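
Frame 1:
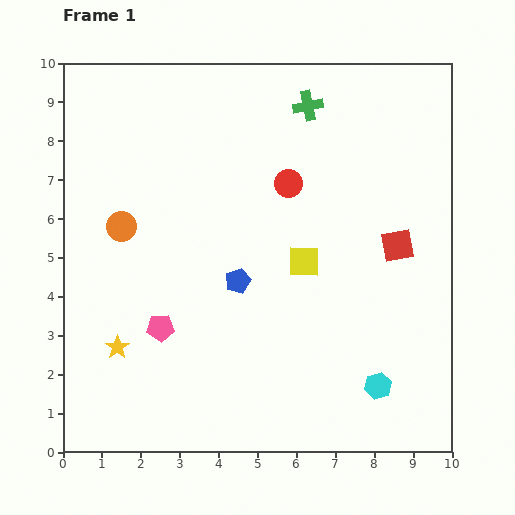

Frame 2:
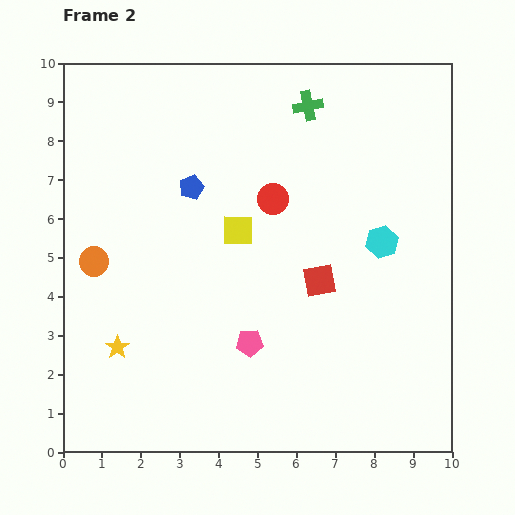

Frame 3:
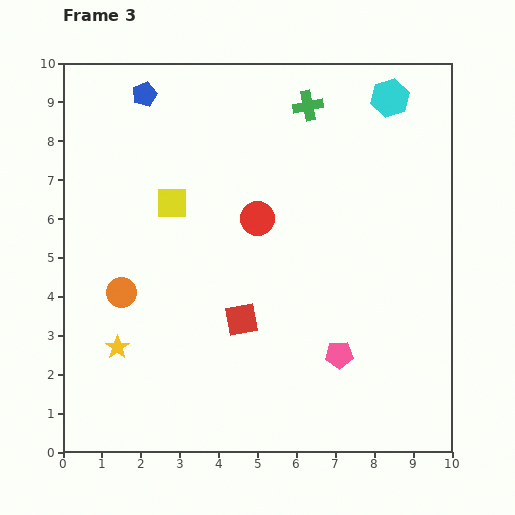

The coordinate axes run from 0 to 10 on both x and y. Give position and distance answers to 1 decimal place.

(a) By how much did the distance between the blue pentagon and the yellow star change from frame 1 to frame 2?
+1.0

Distance in frame 1: 3.5. Distance in frame 2: 4.5.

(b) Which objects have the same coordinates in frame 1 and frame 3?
the yellow star, the green cross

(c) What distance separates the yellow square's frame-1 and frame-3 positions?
3.7

The yellow square moved from (6.2, 4.9) to (2.8, 6.4), a distance of √(3.4² + 1.5²) ≈ 3.7.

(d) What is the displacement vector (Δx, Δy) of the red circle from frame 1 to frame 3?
(-0.8, -0.9)

The red circle was at (5.8, 6.9) in frame 1 and (5.0, 6.0) in frame 3.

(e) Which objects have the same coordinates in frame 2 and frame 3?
the yellow star, the green cross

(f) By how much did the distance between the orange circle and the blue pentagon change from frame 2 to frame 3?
+2.0

Distance in frame 2: 3.1. Distance in frame 3: 5.1.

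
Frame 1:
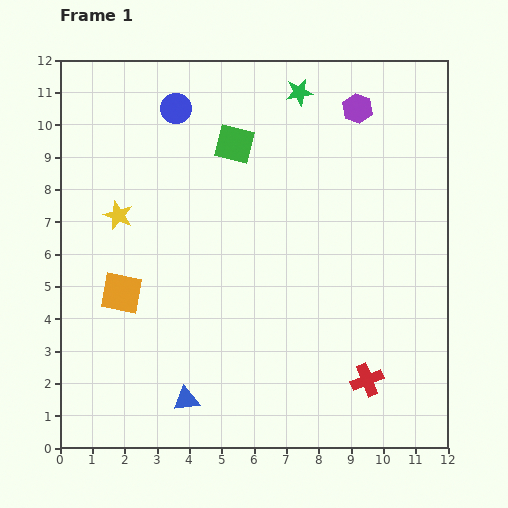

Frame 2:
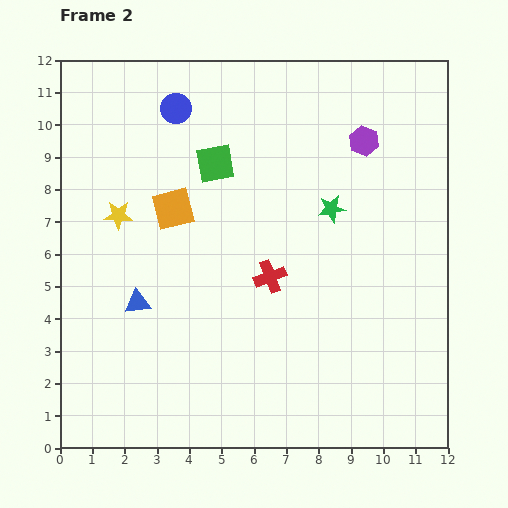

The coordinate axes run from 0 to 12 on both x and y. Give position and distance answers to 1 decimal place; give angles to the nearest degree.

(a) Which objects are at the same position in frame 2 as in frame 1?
the blue circle, the yellow star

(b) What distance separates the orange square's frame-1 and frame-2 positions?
3.1

The orange square moved from (1.9, 4.8) to (3.5, 7.4), a distance of √(1.6² + 2.6²) ≈ 3.1.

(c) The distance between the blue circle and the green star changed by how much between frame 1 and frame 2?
+1.9

Distance in frame 1: 3.8. Distance in frame 2: 5.7.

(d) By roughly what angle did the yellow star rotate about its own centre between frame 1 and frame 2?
21° counter-clockwise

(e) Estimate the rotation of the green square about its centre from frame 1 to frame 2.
24° counter-clockwise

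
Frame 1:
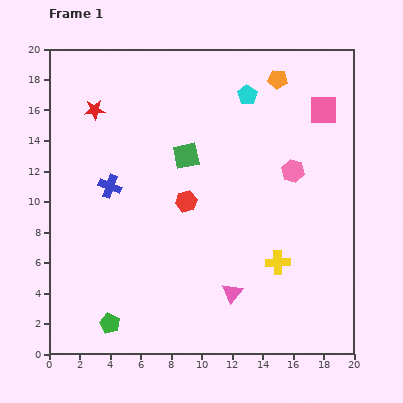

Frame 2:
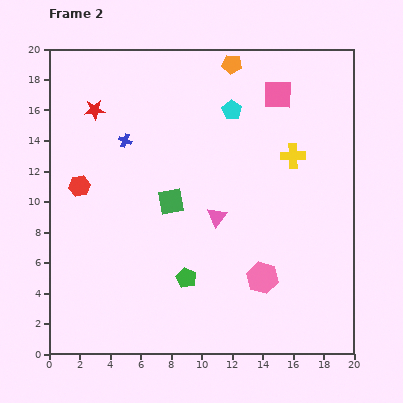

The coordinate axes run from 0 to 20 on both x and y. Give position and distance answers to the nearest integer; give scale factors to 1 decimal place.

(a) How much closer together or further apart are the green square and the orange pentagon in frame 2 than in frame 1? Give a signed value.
+2

Distance in frame 1: 8. Distance in frame 2: 10.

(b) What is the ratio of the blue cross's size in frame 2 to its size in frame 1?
0.6×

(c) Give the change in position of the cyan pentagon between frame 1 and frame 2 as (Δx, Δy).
(-1, -1)

The cyan pentagon was at (13, 17) in frame 1 and (12, 16) in frame 2.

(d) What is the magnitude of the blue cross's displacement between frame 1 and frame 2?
3

The blue cross moved from (4, 11) to (5, 14), a distance of √(1² + 3²) ≈ 3.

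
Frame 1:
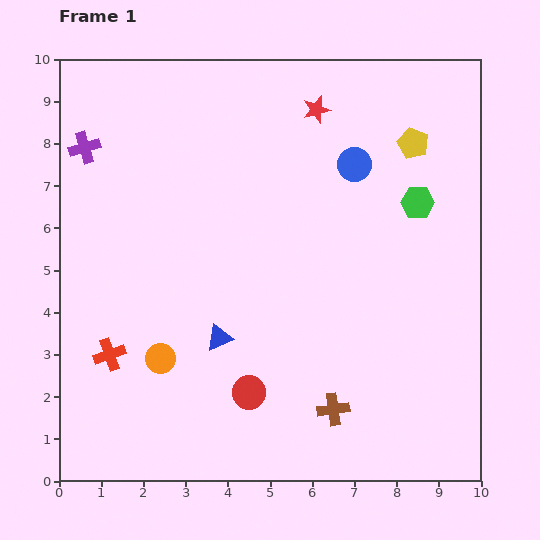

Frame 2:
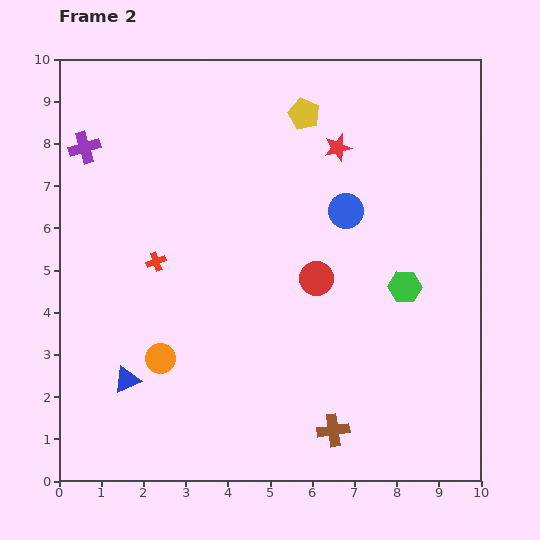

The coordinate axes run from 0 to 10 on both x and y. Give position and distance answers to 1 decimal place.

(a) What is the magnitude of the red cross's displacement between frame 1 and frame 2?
2.5

The red cross moved from (1.2, 3.0) to (2.3, 5.2), a distance of √(1.1² + 2.2²) ≈ 2.5.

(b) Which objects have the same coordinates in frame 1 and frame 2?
the purple cross, the orange circle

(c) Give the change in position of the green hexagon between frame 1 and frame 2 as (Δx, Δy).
(-0.3, -2.0)

The green hexagon was at (8.5, 6.6) in frame 1 and (8.2, 4.6) in frame 2.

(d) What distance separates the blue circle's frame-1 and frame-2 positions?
1.1

The blue circle moved from (7.0, 7.5) to (6.8, 6.4), a distance of √(0.2² + 1.1²) ≈ 1.1.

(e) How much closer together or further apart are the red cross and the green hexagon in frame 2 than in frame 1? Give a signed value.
-2.2

Distance in frame 1: 8.1. Distance in frame 2: 5.9.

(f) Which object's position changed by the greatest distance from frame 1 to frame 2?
the red circle

(moved 3.1; next 2.7)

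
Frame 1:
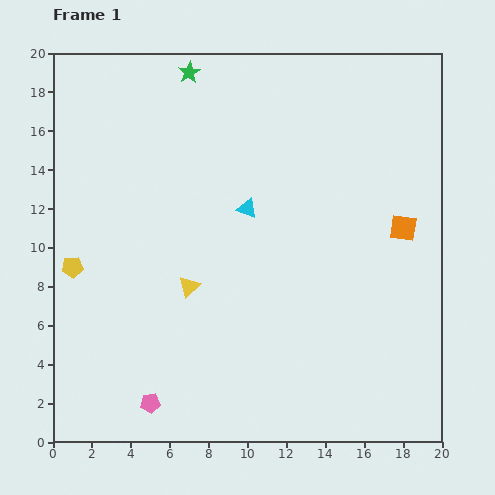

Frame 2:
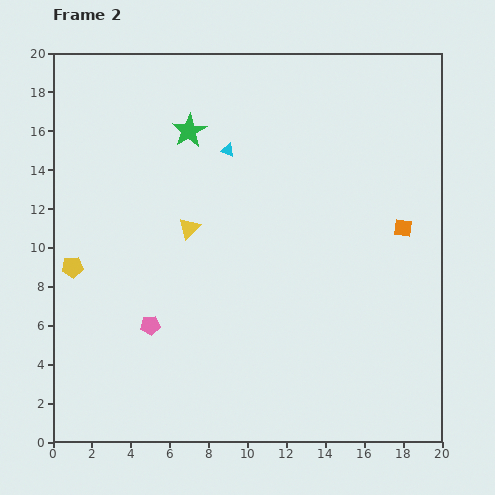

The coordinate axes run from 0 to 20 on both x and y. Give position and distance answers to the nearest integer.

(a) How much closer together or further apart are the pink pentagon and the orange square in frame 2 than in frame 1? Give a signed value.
-2

Distance in frame 1: 16. Distance in frame 2: 14.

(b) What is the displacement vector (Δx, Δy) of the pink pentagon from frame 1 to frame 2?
(0, 4)

The pink pentagon was at (5, 2) in frame 1 and (5, 6) in frame 2.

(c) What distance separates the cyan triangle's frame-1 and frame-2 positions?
3

The cyan triangle moved from (10, 12) to (9, 15), a distance of √(1² + 3²) ≈ 3.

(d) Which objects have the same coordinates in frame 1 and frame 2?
the orange square, the yellow pentagon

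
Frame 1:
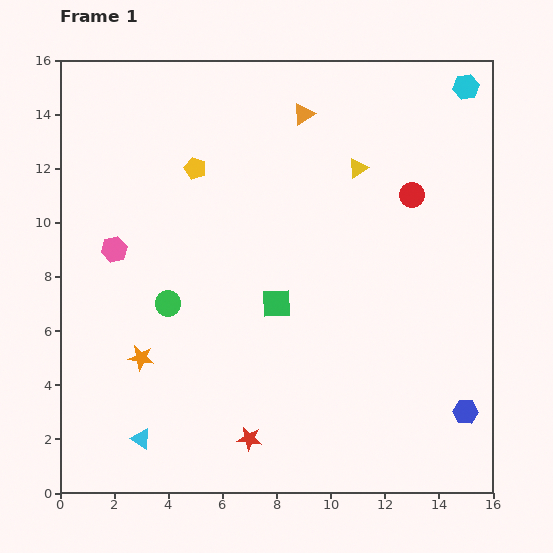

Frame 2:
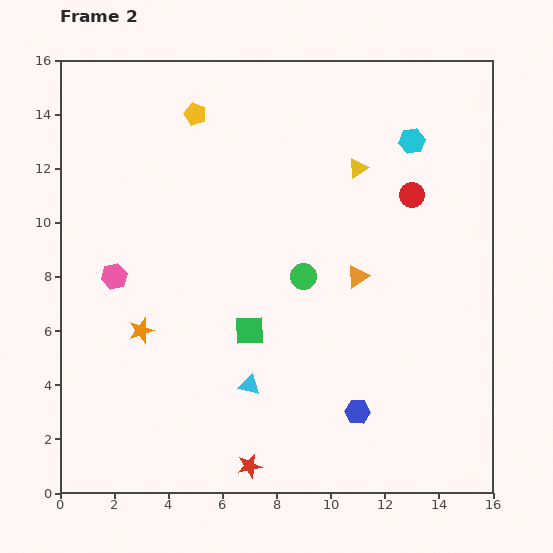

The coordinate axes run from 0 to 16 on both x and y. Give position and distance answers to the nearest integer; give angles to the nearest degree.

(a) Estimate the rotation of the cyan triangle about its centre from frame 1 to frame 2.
20° counter-clockwise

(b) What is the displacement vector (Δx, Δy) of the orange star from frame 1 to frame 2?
(0, 1)

The orange star was at (3, 5) in frame 1 and (3, 6) in frame 2.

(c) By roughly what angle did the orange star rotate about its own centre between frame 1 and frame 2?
26° counter-clockwise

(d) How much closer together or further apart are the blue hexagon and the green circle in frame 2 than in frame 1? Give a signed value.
-7

Distance in frame 1: 12. Distance in frame 2: 5.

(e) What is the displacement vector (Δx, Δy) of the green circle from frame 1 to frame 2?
(5, 1)

The green circle was at (4, 7) in frame 1 and (9, 8) in frame 2.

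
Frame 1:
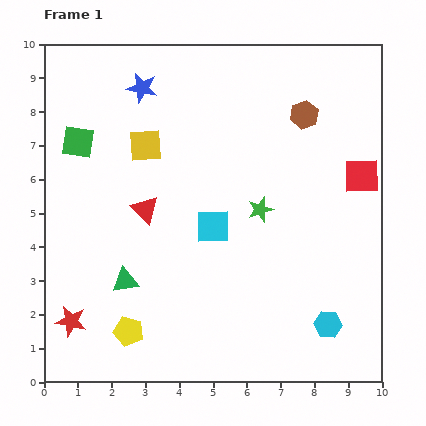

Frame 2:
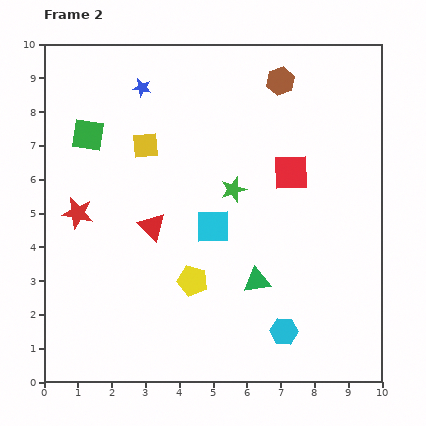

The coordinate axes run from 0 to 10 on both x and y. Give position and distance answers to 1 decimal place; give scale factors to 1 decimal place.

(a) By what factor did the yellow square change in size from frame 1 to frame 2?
0.8×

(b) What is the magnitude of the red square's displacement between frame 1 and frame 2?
2.1

The red square moved from (9.4, 6.1) to (7.3, 6.2), a distance of √(2.1² + 0.1²) ≈ 2.1.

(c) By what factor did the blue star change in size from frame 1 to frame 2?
0.6×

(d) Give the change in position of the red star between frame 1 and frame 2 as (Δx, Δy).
(0.2, 3.2)

The red star was at (0.8, 1.8) in frame 1 and (1.0, 5.0) in frame 2.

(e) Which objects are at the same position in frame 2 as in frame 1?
the yellow square, the cyan square, the blue star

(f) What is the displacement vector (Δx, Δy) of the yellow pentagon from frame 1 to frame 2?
(1.9, 1.5)

The yellow pentagon was at (2.5, 1.5) in frame 1 and (4.4, 3.0) in frame 2.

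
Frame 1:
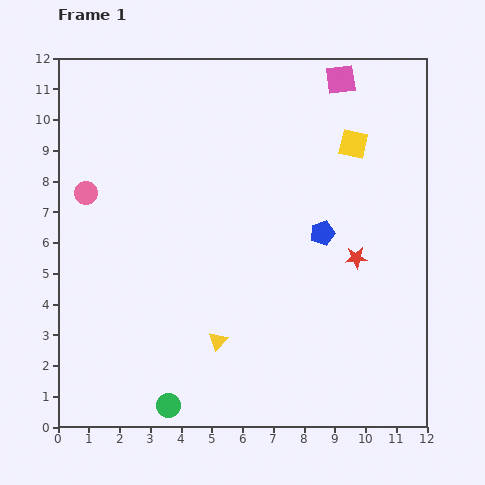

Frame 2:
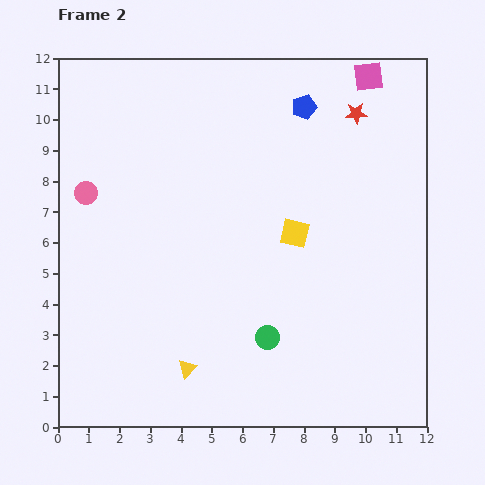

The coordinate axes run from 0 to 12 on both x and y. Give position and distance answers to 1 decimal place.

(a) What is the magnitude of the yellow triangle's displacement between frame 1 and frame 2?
1.3

The yellow triangle moved from (5.2, 2.8) to (4.2, 1.9), a distance of √(1.0² + 0.9²) ≈ 1.3.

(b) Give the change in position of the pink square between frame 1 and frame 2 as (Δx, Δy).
(0.9, 0.1)

The pink square was at (9.2, 11.3) in frame 1 and (10.1, 11.4) in frame 2.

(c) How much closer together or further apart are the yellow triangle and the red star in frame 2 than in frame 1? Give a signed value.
+4.8

Distance in frame 1: 5.2. Distance in frame 2: 10.0.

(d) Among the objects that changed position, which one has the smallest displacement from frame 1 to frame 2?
the pink square

(moved 0.9)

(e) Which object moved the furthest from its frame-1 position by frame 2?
the red star

(moved 4.7; next 4.1)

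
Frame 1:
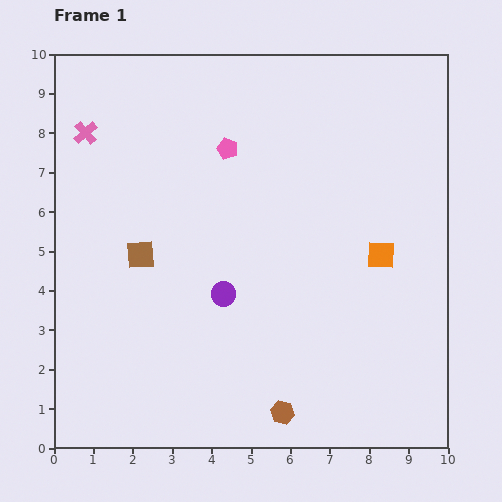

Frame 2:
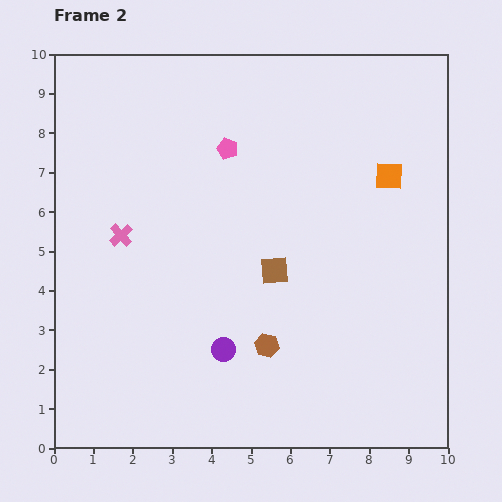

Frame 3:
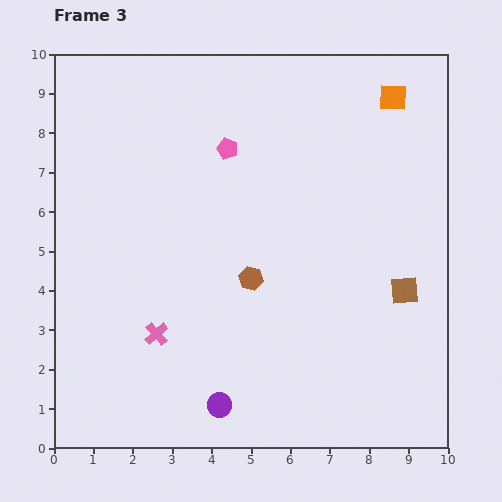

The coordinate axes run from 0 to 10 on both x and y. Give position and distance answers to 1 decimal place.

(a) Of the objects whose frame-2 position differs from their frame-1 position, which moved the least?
the purple circle

(moved 1.4)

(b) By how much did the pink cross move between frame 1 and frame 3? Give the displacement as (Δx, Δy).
(1.8, -5.1)

The pink cross was at (0.8, 8.0) in frame 1 and (2.6, 2.9) in frame 3.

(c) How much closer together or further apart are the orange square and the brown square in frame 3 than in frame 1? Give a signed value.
-1.2

Distance in frame 1: 6.1. Distance in frame 3: 4.9.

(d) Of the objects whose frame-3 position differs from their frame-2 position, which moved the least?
the purple circle

(moved 1.4)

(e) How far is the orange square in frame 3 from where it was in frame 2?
2.0

The orange square moved from (8.5, 6.9) to (8.6, 8.9), a distance of √(0.1² + 2.0²) ≈ 2.0.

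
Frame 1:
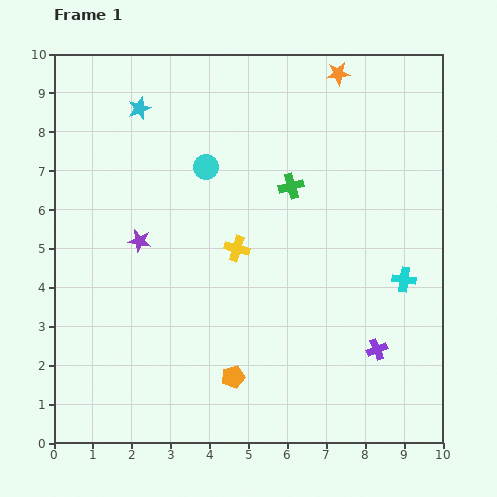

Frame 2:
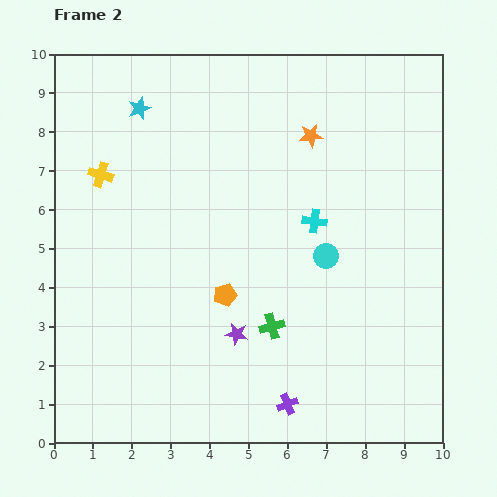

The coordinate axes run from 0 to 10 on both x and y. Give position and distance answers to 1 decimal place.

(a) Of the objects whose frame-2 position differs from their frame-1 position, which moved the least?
the orange star

(moved 1.7)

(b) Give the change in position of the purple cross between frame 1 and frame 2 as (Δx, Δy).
(-2.3, -1.4)

The purple cross was at (8.3, 2.4) in frame 1 and (6.0, 1.0) in frame 2.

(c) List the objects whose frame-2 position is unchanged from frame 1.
the cyan star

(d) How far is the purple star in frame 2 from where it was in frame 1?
3.5

The purple star moved from (2.2, 5.2) to (4.7, 2.8), a distance of √(2.5² + 2.4²) ≈ 3.5.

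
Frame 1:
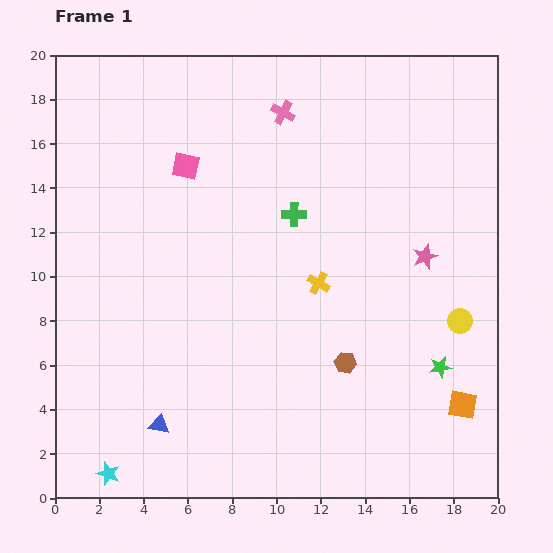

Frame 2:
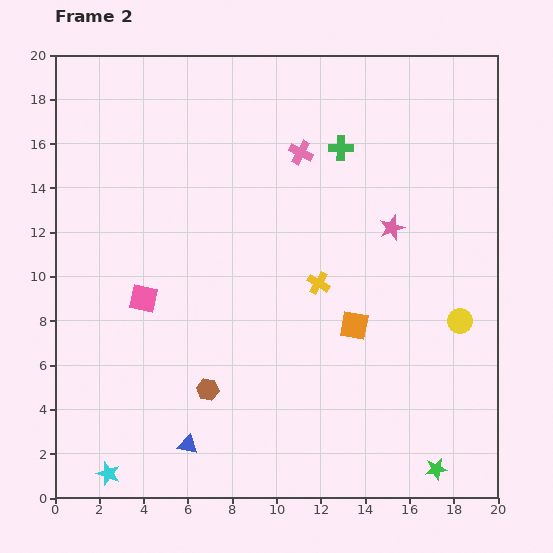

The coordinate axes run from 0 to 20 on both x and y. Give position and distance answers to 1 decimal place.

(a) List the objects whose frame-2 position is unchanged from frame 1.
the yellow cross, the cyan star, the yellow circle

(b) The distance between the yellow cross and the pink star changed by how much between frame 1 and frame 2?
-0.8

Distance in frame 1: 4.9. Distance in frame 2: 4.1.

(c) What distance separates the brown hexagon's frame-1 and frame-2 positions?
6.3

The brown hexagon moved from (13.1, 6.1) to (6.9, 4.9), a distance of √(6.2² + 1.2²) ≈ 6.3.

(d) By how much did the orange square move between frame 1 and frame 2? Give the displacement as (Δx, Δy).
(-4.9, 3.6)

The orange square was at (18.4, 4.2) in frame 1 and (13.5, 7.8) in frame 2.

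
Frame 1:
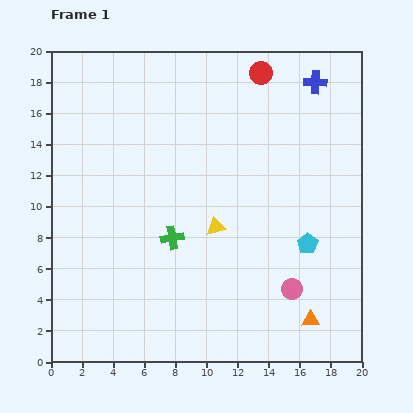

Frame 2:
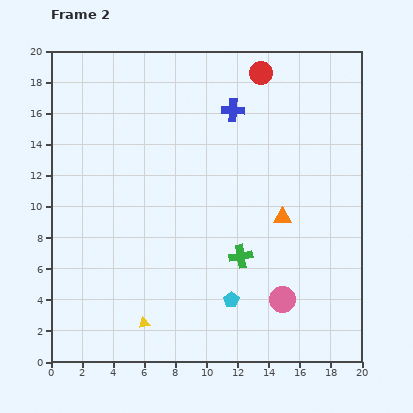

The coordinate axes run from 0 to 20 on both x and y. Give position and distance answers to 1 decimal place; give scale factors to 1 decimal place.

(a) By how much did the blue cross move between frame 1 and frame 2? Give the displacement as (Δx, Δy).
(-5.3, -1.8)

The blue cross was at (17.0, 18.0) in frame 1 and (11.7, 16.2) in frame 2.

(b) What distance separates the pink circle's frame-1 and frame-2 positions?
0.9

The pink circle moved from (15.5, 4.7) to (14.9, 4.0), a distance of √(0.6² + 0.7²) ≈ 0.9.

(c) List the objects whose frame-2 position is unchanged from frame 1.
the red circle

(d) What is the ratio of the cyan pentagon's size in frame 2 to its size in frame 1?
0.8×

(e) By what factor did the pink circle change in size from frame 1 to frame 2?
1.3×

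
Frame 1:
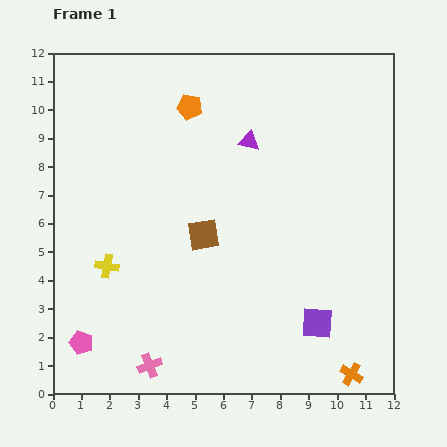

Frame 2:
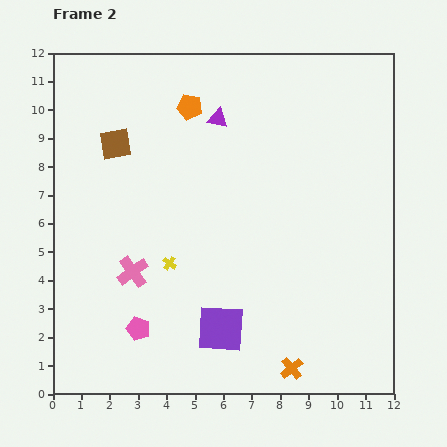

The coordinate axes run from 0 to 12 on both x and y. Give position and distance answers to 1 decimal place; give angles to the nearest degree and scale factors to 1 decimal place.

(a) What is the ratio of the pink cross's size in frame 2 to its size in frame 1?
1.3×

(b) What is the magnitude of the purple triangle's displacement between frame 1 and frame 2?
1.4

The purple triangle moved from (6.9, 8.9) to (5.8, 9.7), a distance of √(1.1² + 0.8²) ≈ 1.4.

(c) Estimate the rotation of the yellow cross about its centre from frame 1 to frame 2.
26° clockwise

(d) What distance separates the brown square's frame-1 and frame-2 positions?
4.5

The brown square moved from (5.3, 5.6) to (2.2, 8.8), a distance of √(3.1² + 3.2²) ≈ 4.5.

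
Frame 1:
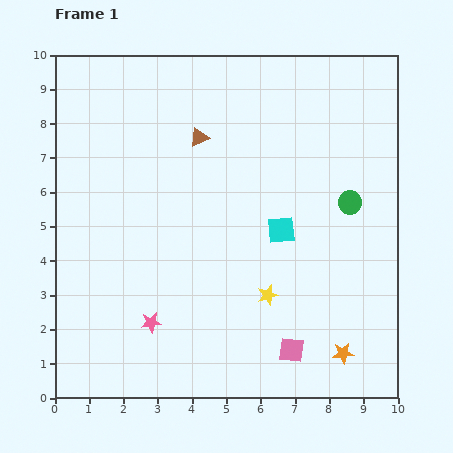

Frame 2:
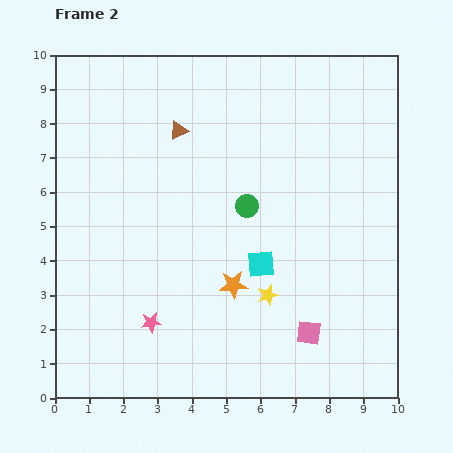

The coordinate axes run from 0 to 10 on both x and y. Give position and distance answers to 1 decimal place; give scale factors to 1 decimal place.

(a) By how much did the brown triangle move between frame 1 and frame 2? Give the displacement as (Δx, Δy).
(-0.6, 0.2)

The brown triangle was at (4.2, 7.6) in frame 1 and (3.6, 7.8) in frame 2.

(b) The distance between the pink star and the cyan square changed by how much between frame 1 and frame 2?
-1.1

Distance in frame 1: 4.7. Distance in frame 2: 3.6.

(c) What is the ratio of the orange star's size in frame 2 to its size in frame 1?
1.3×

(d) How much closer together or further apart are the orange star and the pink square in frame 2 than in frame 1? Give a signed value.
+1.1

Distance in frame 1: 1.5. Distance in frame 2: 2.6.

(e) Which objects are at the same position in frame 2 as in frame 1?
the yellow star, the pink star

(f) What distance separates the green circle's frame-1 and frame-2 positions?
3.0

The green circle moved from (8.6, 5.7) to (5.6, 5.6), a distance of √(3.0² + 0.1²) ≈ 3.0.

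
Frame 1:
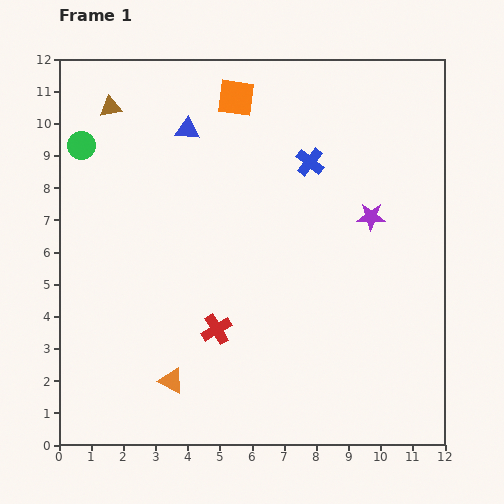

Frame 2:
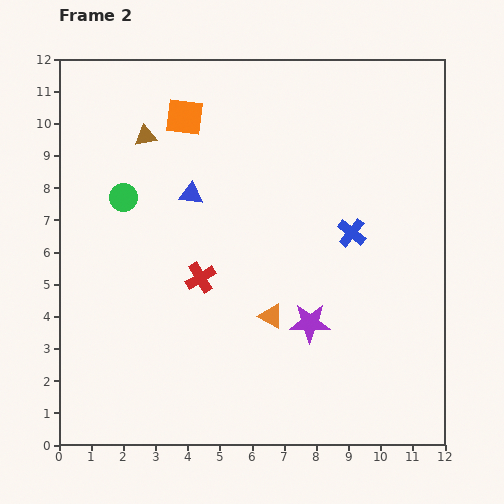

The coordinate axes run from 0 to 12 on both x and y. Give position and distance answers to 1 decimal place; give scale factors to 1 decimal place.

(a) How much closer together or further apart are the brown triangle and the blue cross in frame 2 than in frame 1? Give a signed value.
+0.7

Distance in frame 1: 6.4. Distance in frame 2: 7.1.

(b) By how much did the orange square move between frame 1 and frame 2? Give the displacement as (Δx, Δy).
(-1.6, -0.6)

The orange square was at (5.5, 10.8) in frame 1 and (3.9, 10.2) in frame 2.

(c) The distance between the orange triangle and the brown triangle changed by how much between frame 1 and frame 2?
-1.9

Distance in frame 1: 8.7. Distance in frame 2: 6.8.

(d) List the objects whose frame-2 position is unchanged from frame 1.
none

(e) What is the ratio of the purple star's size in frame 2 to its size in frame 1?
1.4×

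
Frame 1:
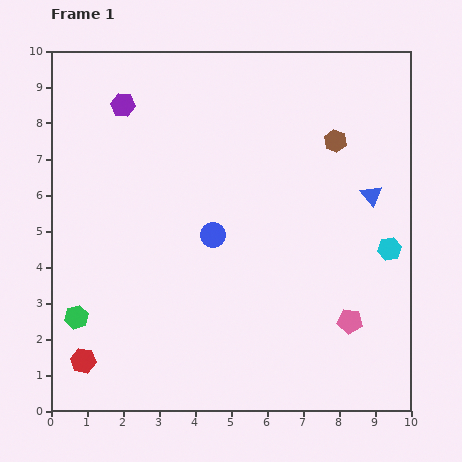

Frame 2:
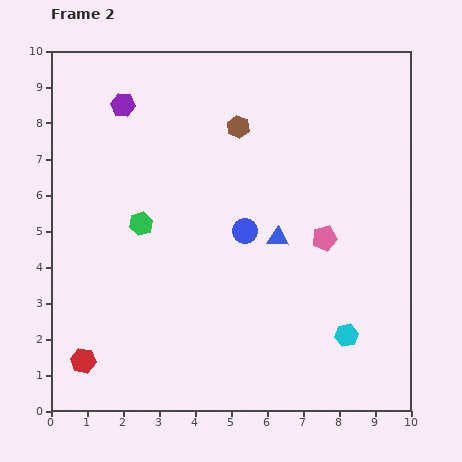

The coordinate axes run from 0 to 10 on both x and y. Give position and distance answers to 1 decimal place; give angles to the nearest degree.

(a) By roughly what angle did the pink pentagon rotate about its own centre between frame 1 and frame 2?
20° counter-clockwise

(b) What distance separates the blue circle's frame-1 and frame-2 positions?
0.9

The blue circle moved from (4.5, 4.9) to (5.4, 5.0), a distance of √(0.9² + 0.1²) ≈ 0.9.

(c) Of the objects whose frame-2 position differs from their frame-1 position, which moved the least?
the blue circle

(moved 0.9)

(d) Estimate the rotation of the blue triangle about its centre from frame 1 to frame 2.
48° counter-clockwise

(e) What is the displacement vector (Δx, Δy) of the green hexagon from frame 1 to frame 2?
(1.8, 2.6)

The green hexagon was at (0.7, 2.6) in frame 1 and (2.5, 5.2) in frame 2.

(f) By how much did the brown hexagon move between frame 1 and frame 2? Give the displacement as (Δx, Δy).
(-2.7, 0.4)

The brown hexagon was at (7.9, 7.5) in frame 1 and (5.2, 7.9) in frame 2.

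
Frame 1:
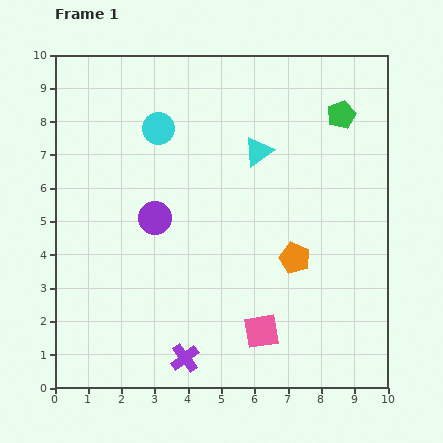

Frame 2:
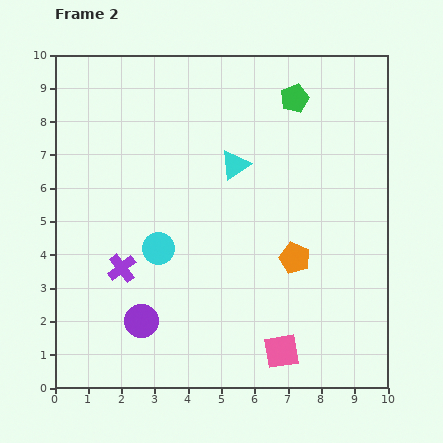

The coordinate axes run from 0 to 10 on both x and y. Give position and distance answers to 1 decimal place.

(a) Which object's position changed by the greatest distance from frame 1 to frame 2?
the cyan circle

(moved 3.6; next 3.3)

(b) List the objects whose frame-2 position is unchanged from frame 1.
the orange pentagon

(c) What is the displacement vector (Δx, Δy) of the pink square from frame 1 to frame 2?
(0.6, -0.6)

The pink square was at (6.2, 1.7) in frame 1 and (6.8, 1.1) in frame 2.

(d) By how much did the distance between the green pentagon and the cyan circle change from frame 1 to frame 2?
+0.6

Distance in frame 1: 5.5. Distance in frame 2: 6.1.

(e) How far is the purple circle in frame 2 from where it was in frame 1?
3.1

The purple circle moved from (3.0, 5.1) to (2.6, 2.0), a distance of √(0.4² + 3.1²) ≈ 3.1.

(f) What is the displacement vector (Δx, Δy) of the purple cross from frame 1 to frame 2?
(-1.9, 2.7)

The purple cross was at (3.9, 0.9) in frame 1 and (2.0, 3.6) in frame 2.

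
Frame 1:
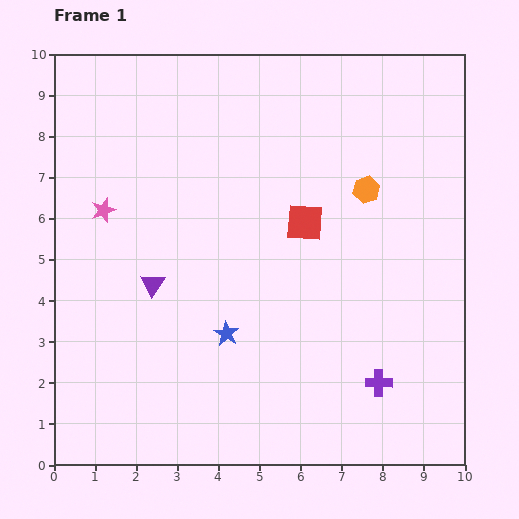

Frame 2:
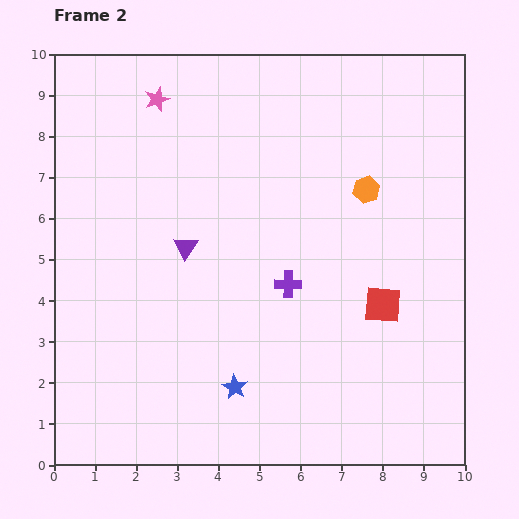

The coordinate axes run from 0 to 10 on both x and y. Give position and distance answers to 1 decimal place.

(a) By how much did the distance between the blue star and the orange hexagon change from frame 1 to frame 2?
+0.9

Distance in frame 1: 4.9. Distance in frame 2: 5.8.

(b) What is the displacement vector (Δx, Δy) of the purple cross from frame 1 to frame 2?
(-2.2, 2.4)

The purple cross was at (7.9, 2.0) in frame 1 and (5.7, 4.4) in frame 2.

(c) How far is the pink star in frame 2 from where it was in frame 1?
3.0

The pink star moved from (1.2, 6.2) to (2.5, 8.9), a distance of √(1.3² + 2.7²) ≈ 3.0.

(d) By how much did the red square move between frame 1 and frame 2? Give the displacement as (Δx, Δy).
(1.9, -2.0)

The red square was at (6.1, 5.9) in frame 1 and (8.0, 3.9) in frame 2.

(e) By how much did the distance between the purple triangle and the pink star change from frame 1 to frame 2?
+1.5

Distance in frame 1: 2.2. Distance in frame 2: 3.7.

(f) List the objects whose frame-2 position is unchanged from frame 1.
the orange hexagon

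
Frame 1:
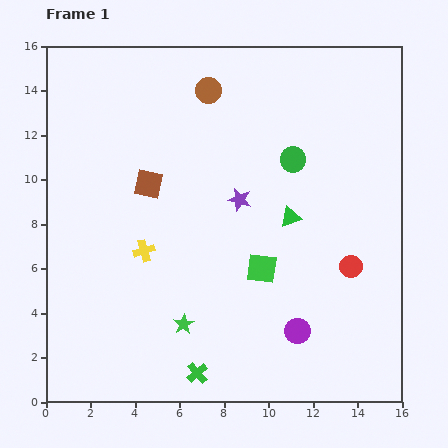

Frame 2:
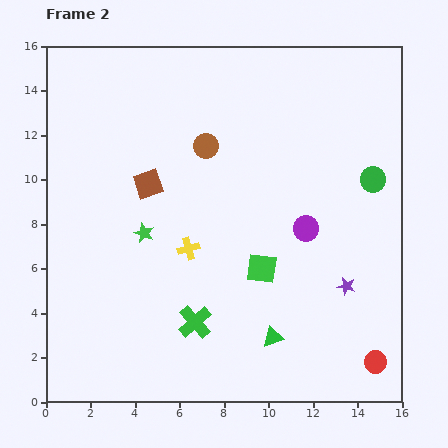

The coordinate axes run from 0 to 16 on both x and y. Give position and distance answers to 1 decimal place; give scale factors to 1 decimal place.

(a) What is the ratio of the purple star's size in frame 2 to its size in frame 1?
0.8×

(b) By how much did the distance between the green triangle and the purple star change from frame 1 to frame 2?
+1.6

Distance in frame 1: 2.4. Distance in frame 2: 4.0.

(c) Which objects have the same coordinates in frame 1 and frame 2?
the brown square, the green square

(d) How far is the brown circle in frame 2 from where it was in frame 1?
2.5

The brown circle moved from (7.3, 14.0) to (7.2, 11.5), a distance of √(0.1² + 2.5²) ≈ 2.5.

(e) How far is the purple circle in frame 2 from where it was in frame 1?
4.6

The purple circle moved from (11.3, 3.2) to (11.7, 7.8), a distance of √(0.4² + 4.6²) ≈ 4.6.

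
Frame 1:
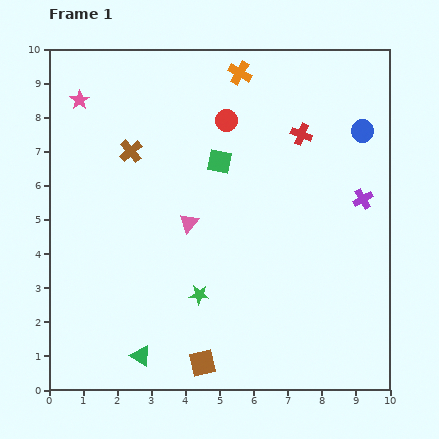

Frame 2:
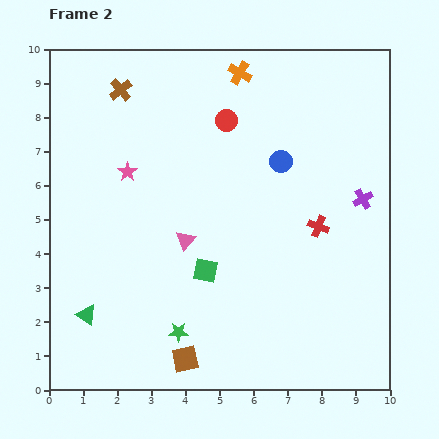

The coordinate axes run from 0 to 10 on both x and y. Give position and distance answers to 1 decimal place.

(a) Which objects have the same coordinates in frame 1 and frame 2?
the orange cross, the purple cross, the red circle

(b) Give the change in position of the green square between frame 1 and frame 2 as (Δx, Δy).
(-0.4, -3.2)

The green square was at (5.0, 6.7) in frame 1 and (4.6, 3.5) in frame 2.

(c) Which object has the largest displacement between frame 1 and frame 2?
the green square

(moved 3.2; next 2.7)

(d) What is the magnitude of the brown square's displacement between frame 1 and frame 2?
0.5

The brown square moved from (4.5, 0.8) to (4.0, 0.9), a distance of √(0.5² + 0.1²) ≈ 0.5.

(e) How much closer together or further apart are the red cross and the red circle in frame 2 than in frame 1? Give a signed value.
+1.9

Distance in frame 1: 2.2. Distance in frame 2: 4.1.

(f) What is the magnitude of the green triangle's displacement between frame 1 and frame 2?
2.0

The green triangle moved from (2.7, 1.0) to (1.1, 2.2), a distance of √(1.6² + 1.2²) ≈ 2.0.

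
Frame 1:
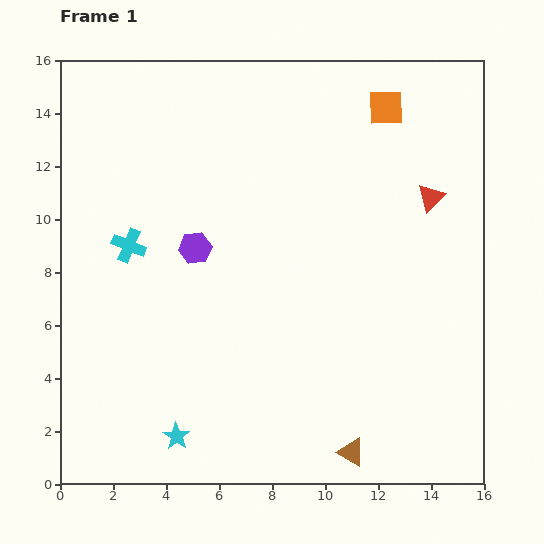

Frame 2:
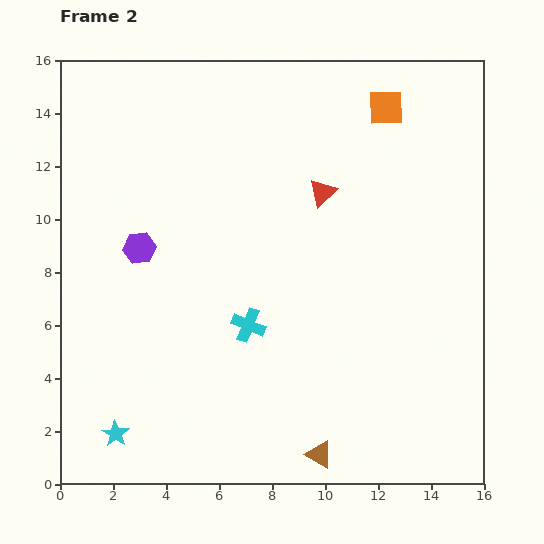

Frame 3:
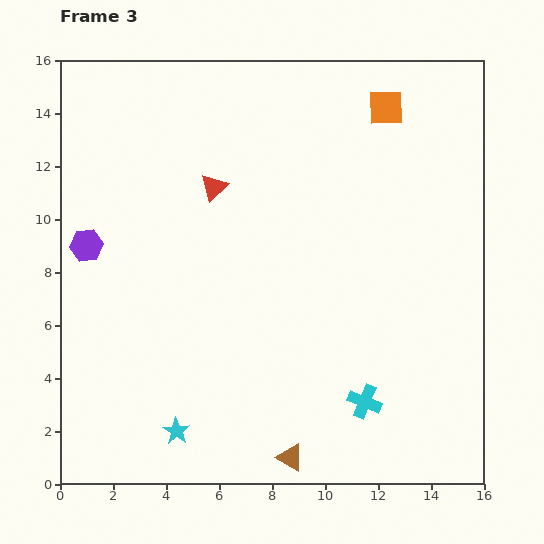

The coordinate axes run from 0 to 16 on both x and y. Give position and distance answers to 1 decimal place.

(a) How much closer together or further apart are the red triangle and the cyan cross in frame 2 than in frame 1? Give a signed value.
-5.8

Distance in frame 1: 11.5. Distance in frame 2: 5.7.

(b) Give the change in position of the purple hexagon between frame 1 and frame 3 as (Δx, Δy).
(-4.1, 0.1)

The purple hexagon was at (5.1, 8.9) in frame 1 and (1.0, 9.0) in frame 3.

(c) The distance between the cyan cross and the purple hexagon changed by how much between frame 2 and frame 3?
+7.0

Distance in frame 2: 5.0. Distance in frame 3: 12.0.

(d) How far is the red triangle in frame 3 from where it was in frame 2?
4.1

The red triangle moved from (9.9, 11.0) to (5.8, 11.2), a distance of √(4.1² + 0.2²) ≈ 4.1.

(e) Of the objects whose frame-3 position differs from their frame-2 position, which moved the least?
the brown triangle

(moved 1.1)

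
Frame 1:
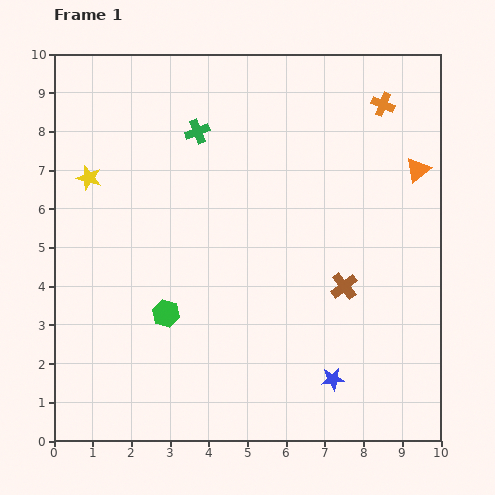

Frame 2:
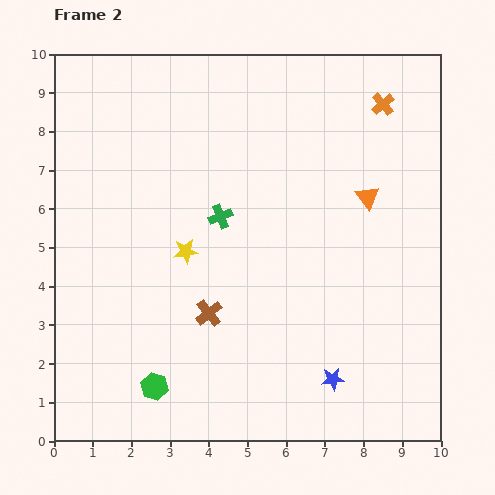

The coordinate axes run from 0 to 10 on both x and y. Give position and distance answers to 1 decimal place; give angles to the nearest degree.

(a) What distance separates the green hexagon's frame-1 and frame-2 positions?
1.9

The green hexagon moved from (2.9, 3.3) to (2.6, 1.4), a distance of √(0.3² + 1.9²) ≈ 1.9.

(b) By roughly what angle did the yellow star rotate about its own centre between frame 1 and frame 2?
24° counter-clockwise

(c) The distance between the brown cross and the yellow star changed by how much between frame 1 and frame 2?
-5.5

Distance in frame 1: 7.2. Distance in frame 2: 1.7.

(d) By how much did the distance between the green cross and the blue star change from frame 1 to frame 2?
-2.2

Distance in frame 1: 7.3. Distance in frame 2: 5.1.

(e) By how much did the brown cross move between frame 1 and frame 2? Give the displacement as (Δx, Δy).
(-3.5, -0.7)

The brown cross was at (7.5, 4.0) in frame 1 and (4.0, 3.3) in frame 2.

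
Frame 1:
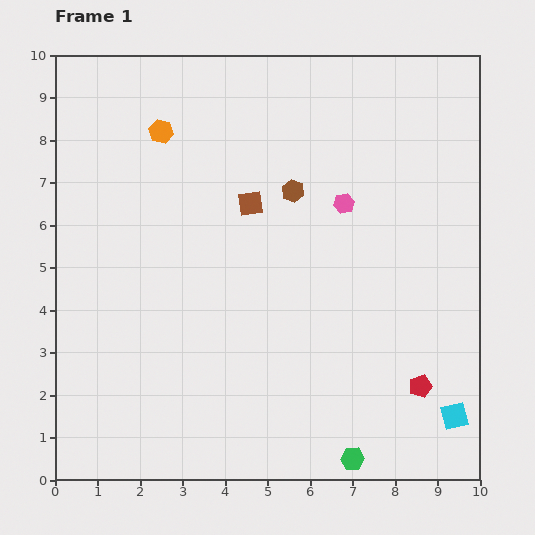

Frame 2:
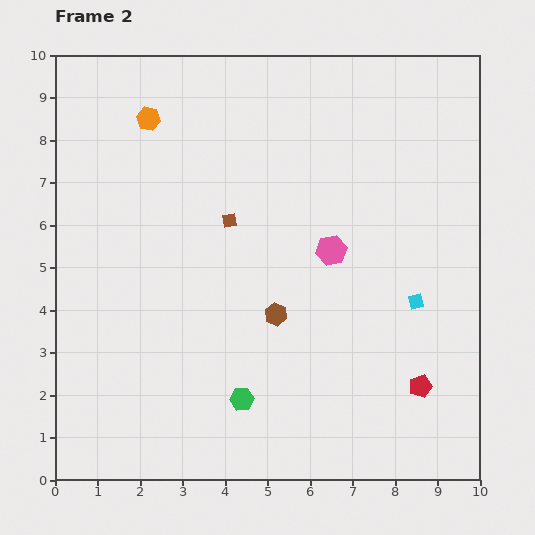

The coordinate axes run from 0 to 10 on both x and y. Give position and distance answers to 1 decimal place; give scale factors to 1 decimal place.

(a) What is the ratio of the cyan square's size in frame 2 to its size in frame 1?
0.6×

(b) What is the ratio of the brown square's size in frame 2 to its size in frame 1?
0.6×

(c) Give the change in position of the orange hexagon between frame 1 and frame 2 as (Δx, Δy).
(-0.3, 0.3)

The orange hexagon was at (2.5, 8.2) in frame 1 and (2.2, 8.5) in frame 2.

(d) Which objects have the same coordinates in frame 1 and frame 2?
the red pentagon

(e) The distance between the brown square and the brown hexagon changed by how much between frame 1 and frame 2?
+1.5

Distance in frame 1: 1.0. Distance in frame 2: 2.5.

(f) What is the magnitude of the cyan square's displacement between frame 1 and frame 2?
2.8

The cyan square moved from (9.4, 1.5) to (8.5, 4.2), a distance of √(0.9² + 2.7²) ≈ 2.8.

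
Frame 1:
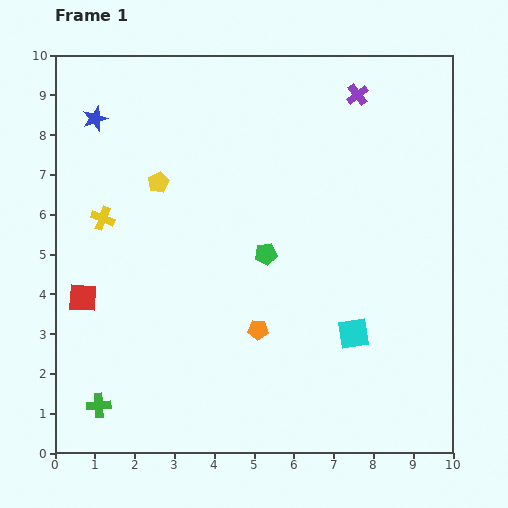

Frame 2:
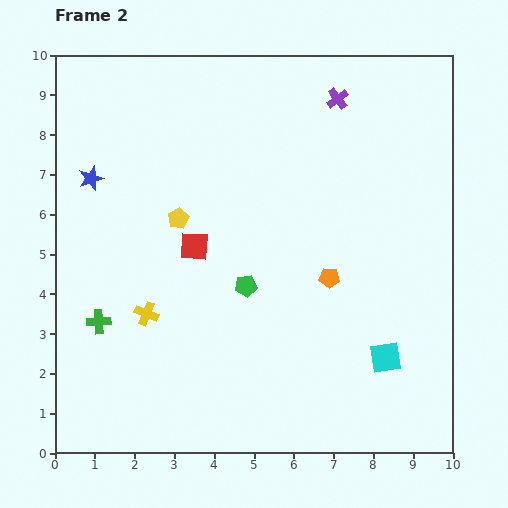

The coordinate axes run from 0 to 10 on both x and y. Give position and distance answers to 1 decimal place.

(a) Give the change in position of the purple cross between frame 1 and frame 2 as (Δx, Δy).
(-0.5, -0.1)

The purple cross was at (7.6, 9.0) in frame 1 and (7.1, 8.9) in frame 2.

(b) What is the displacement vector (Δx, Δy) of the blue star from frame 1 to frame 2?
(-0.1, -1.5)

The blue star was at (1.0, 8.4) in frame 1 and (0.9, 6.9) in frame 2.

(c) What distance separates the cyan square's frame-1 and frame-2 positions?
1.0

The cyan square moved from (7.5, 3.0) to (8.3, 2.4), a distance of √(0.8² + 0.6²) ≈ 1.0.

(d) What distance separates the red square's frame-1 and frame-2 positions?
3.1

The red square moved from (0.7, 3.9) to (3.5, 5.2), a distance of √(2.8² + 1.3²) ≈ 3.1.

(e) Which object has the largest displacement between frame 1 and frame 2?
the red square

(moved 3.1; next 2.6)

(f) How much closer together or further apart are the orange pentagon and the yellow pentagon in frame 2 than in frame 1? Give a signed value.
-0.4

Distance in frame 1: 4.5. Distance in frame 2: 4.1.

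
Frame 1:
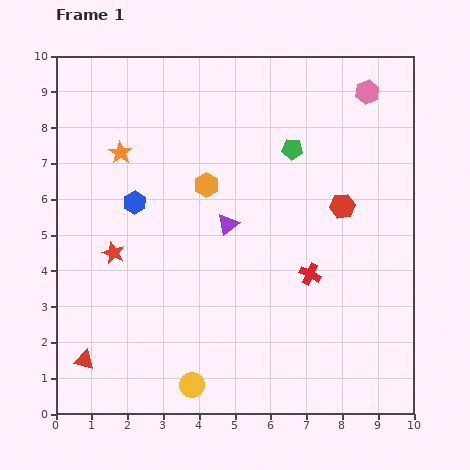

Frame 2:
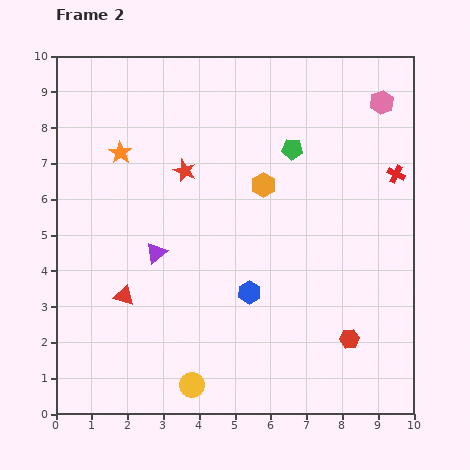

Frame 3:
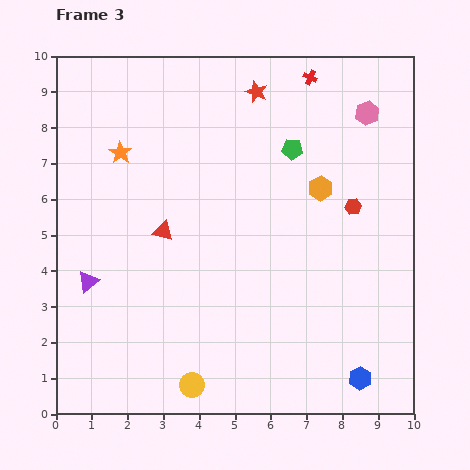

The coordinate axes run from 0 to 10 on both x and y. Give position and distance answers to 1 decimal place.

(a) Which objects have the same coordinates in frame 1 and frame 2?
the orange star, the green pentagon, the yellow circle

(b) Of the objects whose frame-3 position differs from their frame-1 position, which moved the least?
the red hexagon

(moved 0.3)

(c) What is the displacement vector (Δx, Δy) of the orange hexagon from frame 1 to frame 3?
(3.2, -0.1)

The orange hexagon was at (4.2, 6.4) in frame 1 and (7.4, 6.3) in frame 3.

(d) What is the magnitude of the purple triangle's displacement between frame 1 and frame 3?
4.2

The purple triangle moved from (4.8, 5.3) to (0.9, 3.7), a distance of √(3.9² + 1.6²) ≈ 4.2.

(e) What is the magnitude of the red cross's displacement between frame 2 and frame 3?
3.6

The red cross moved from (9.5, 6.7) to (7.1, 9.4), a distance of √(2.4² + 2.7²) ≈ 3.6.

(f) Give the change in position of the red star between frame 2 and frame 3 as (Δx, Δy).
(2.0, 2.2)

The red star was at (3.6, 6.8) in frame 2 and (5.6, 9.0) in frame 3.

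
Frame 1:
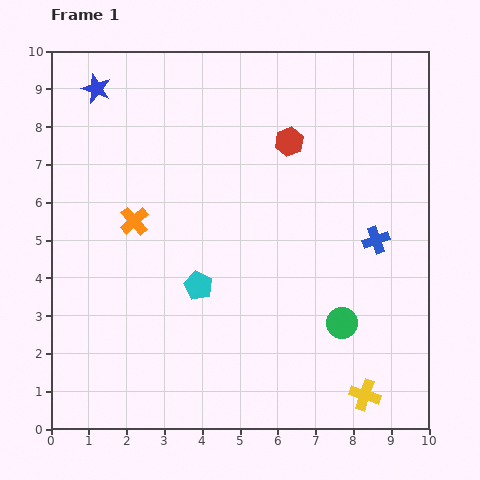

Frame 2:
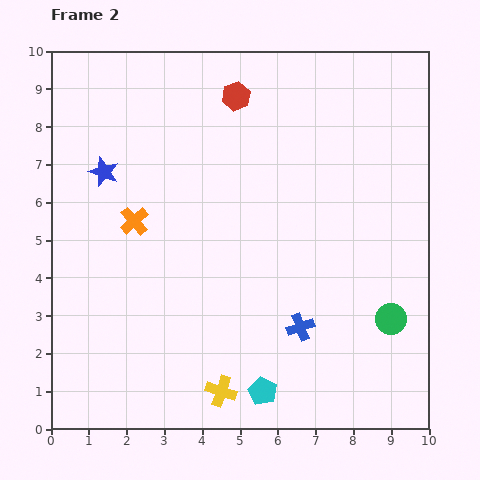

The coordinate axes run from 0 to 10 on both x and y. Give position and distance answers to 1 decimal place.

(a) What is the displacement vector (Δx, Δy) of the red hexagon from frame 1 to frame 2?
(-1.4, 1.2)

The red hexagon was at (6.3, 7.6) in frame 1 and (4.9, 8.8) in frame 2.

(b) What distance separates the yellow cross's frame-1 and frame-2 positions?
3.8

The yellow cross moved from (8.3, 0.9) to (4.5, 1.0), a distance of √(3.8² + 0.1²) ≈ 3.8.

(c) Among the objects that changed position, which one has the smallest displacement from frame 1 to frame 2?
the green circle

(moved 1.3)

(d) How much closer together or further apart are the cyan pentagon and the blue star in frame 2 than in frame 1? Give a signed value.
+1.3

Distance in frame 1: 5.9. Distance in frame 2: 7.2.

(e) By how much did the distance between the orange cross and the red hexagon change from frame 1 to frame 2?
-0.3

Distance in frame 1: 4.6. Distance in frame 2: 4.3.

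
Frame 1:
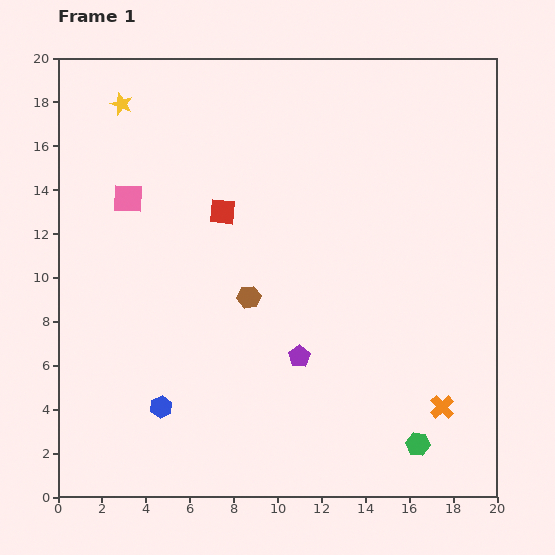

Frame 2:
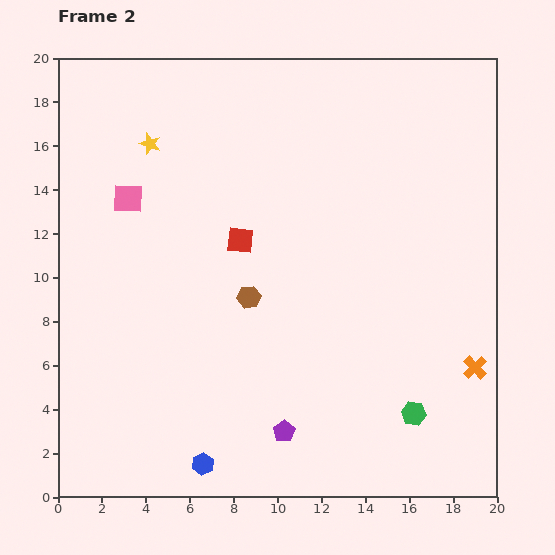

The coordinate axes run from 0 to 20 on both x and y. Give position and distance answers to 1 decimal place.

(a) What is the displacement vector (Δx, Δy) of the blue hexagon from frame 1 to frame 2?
(1.9, -2.6)

The blue hexagon was at (4.7, 4.1) in frame 1 and (6.6, 1.5) in frame 2.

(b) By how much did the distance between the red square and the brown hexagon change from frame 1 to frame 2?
-1.5

Distance in frame 1: 4.1. Distance in frame 2: 2.6.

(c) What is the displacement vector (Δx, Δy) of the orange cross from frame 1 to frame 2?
(1.5, 1.8)

The orange cross was at (17.5, 4.1) in frame 1 and (19.0, 5.9) in frame 2.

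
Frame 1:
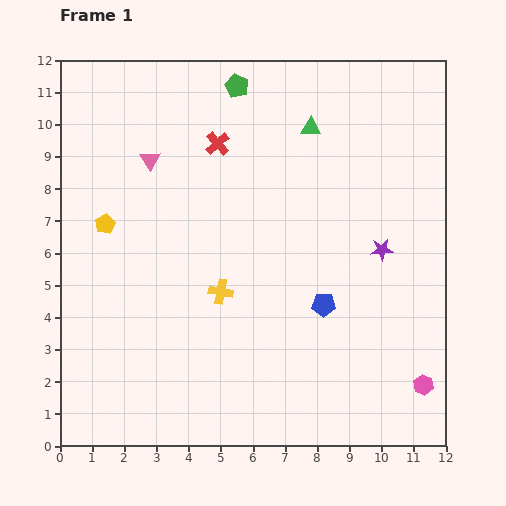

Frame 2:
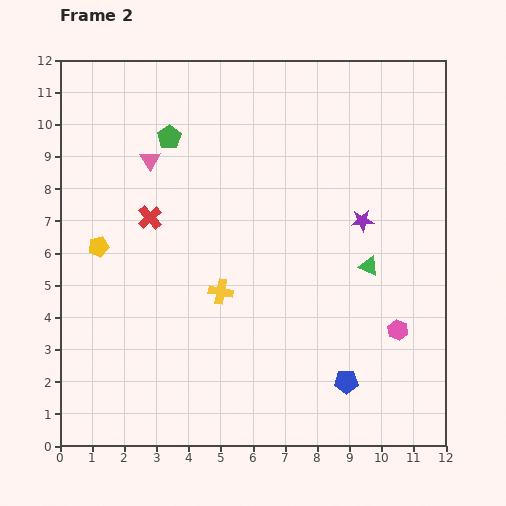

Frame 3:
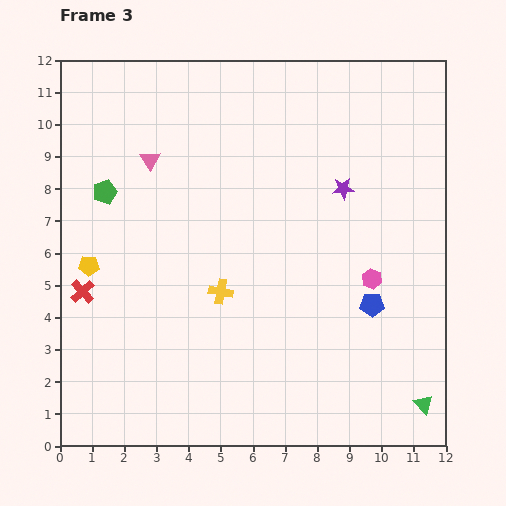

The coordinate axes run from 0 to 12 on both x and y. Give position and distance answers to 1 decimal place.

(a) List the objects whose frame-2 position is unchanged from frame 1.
the pink triangle, the yellow cross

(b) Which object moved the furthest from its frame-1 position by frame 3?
the green triangle

(moved 9.3; next 6.2)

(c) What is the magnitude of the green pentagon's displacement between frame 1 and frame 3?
5.3

The green pentagon moved from (5.5, 11.2) to (1.4, 7.9), a distance of √(4.1² + 3.3²) ≈ 5.3.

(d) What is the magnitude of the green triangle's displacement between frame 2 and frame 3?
4.6

The green triangle moved from (9.6, 5.6) to (11.3, 1.3), a distance of √(1.7² + 4.3²) ≈ 4.6.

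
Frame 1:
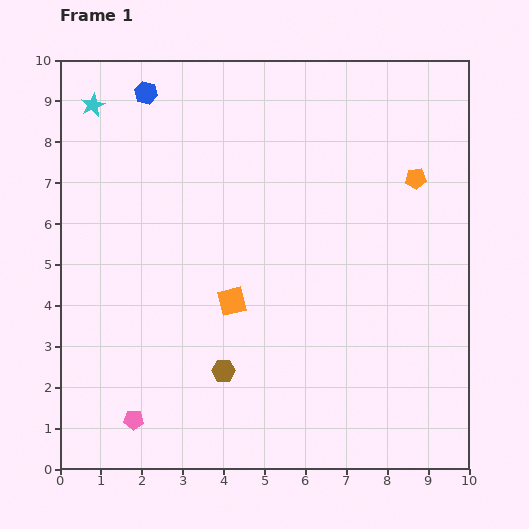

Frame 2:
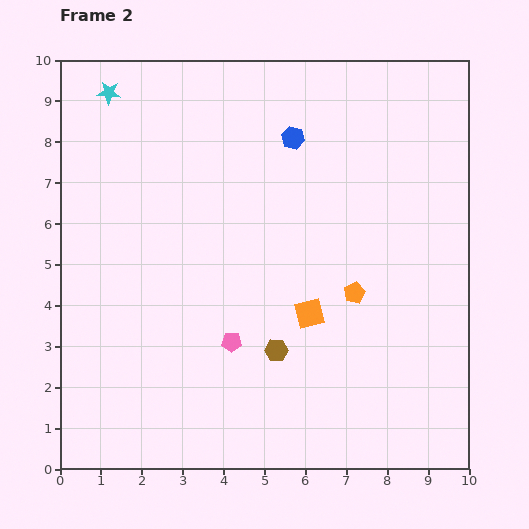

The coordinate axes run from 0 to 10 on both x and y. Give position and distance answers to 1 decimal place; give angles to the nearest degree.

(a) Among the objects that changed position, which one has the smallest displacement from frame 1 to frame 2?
the cyan star

(moved 0.5)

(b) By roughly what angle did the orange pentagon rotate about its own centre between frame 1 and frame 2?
20° counter-clockwise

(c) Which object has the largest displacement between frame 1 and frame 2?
the blue hexagon

(moved 3.8; next 3.2)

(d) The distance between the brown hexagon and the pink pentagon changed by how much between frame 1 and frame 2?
-1.4

Distance in frame 1: 2.5. Distance in frame 2: 1.1.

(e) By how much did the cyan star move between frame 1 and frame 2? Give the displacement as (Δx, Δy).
(0.4, 0.3)

The cyan star was at (0.8, 8.9) in frame 1 and (1.2, 9.2) in frame 2.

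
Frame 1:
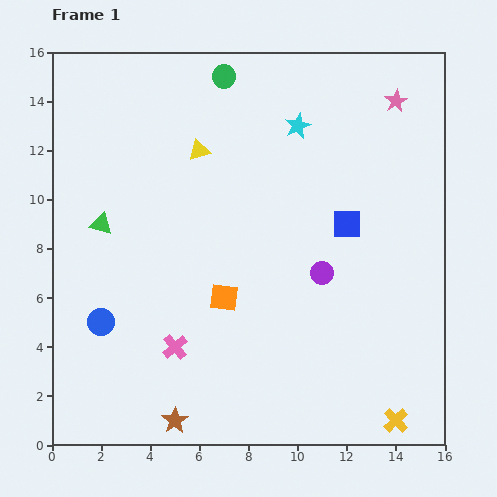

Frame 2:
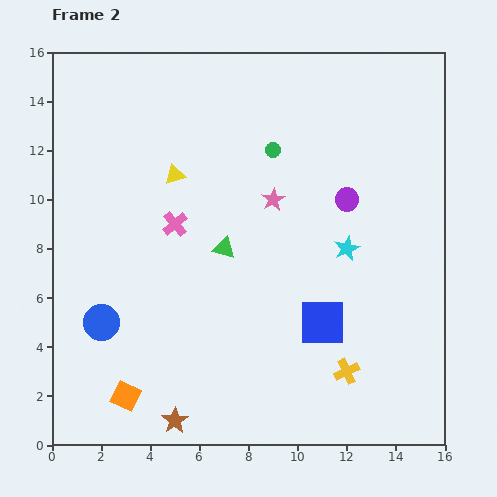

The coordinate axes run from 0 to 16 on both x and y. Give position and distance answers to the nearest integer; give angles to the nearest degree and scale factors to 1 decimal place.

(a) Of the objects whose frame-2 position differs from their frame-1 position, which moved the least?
the yellow triangle

(moved 1)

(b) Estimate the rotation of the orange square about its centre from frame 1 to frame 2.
19° clockwise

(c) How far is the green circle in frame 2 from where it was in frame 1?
4

The green circle moved from (7, 15) to (9, 12), a distance of √(2² + 3²) ≈ 4.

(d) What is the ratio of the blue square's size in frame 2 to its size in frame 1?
1.6×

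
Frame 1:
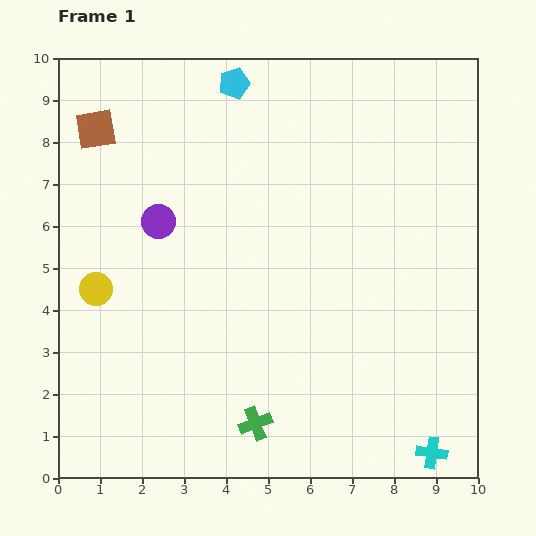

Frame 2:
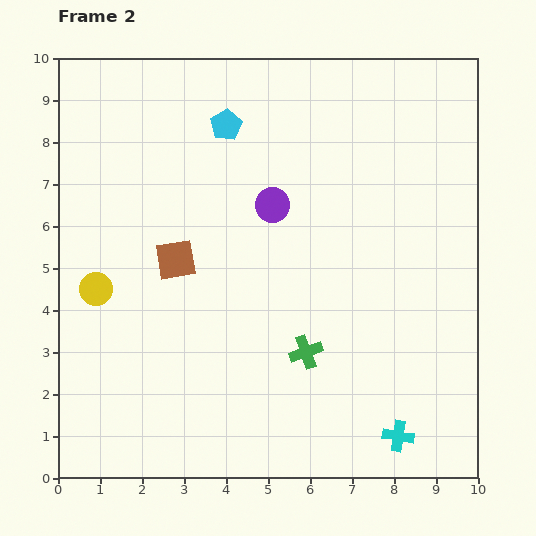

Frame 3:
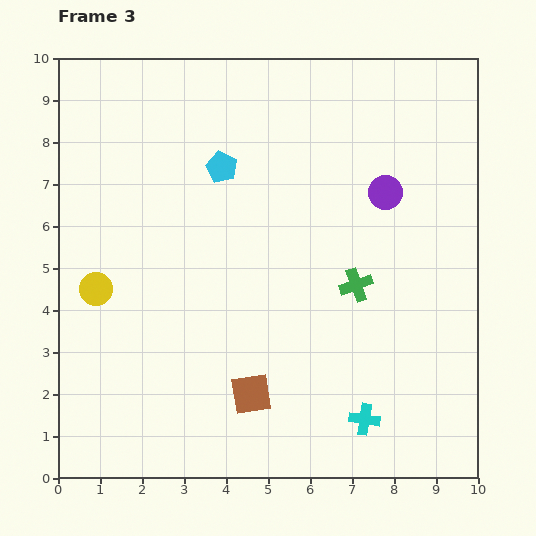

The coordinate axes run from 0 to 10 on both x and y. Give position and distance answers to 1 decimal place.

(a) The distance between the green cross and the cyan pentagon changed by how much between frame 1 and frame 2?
-2.4

Distance in frame 1: 8.1. Distance in frame 2: 5.7.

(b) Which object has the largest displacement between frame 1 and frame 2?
the brown square

(moved 3.6; next 2.7)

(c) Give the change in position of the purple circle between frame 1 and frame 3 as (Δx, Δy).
(5.4, 0.7)

The purple circle was at (2.4, 6.1) in frame 1 and (7.8, 6.8) in frame 3.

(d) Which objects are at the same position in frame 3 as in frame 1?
the yellow circle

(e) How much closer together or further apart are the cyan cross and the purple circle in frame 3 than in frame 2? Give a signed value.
-0.9

Distance in frame 2: 6.3. Distance in frame 3: 5.4.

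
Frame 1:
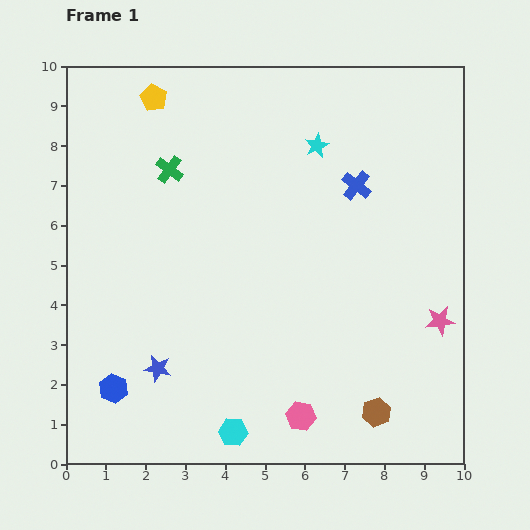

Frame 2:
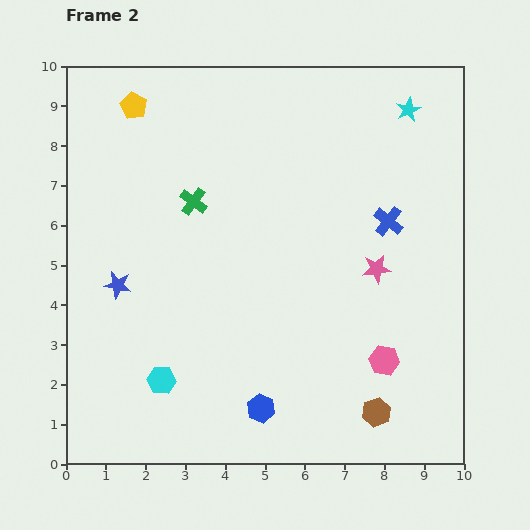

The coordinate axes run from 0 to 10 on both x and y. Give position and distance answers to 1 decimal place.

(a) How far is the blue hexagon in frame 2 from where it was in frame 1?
3.7

The blue hexagon moved from (1.2, 1.9) to (4.9, 1.4), a distance of √(3.7² + 0.5²) ≈ 3.7.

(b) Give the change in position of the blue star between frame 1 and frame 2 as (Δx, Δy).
(-1.0, 2.1)

The blue star was at (2.3, 2.4) in frame 1 and (1.3, 4.5) in frame 2.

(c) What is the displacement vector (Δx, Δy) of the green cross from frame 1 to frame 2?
(0.6, -0.8)

The green cross was at (2.6, 7.4) in frame 1 and (3.2, 6.6) in frame 2.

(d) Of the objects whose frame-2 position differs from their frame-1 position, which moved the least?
the yellow pentagon

(moved 0.5)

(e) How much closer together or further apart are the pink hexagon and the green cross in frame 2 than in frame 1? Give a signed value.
-0.8

Distance in frame 1: 7.0. Distance in frame 2: 6.2.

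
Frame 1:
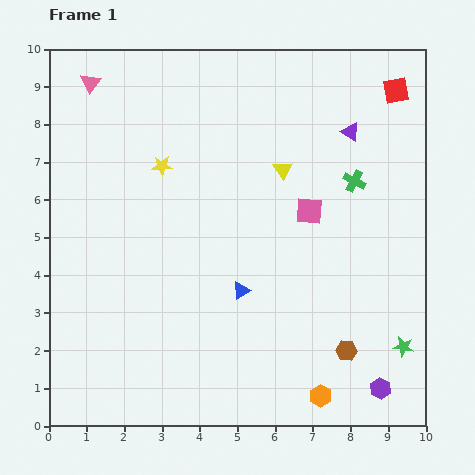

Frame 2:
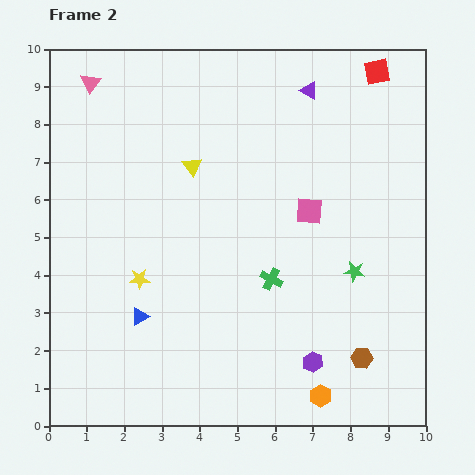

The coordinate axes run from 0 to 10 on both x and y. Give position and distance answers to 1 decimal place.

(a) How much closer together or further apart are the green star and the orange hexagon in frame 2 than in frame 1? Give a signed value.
+0.8

Distance in frame 1: 2.6. Distance in frame 2: 3.4.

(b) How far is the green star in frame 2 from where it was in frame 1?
2.4

The green star moved from (9.4, 2.1) to (8.1, 4.1), a distance of √(1.3² + 2.0²) ≈ 2.4.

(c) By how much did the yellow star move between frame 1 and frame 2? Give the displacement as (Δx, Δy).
(-0.6, -3.0)

The yellow star was at (3.0, 6.9) in frame 1 and (2.4, 3.9) in frame 2.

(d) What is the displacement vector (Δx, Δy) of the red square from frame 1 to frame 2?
(-0.5, 0.5)

The red square was at (9.2, 8.9) in frame 1 and (8.7, 9.4) in frame 2.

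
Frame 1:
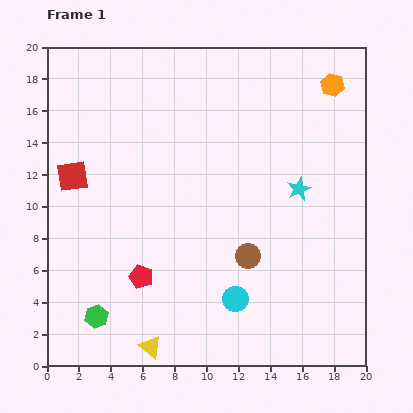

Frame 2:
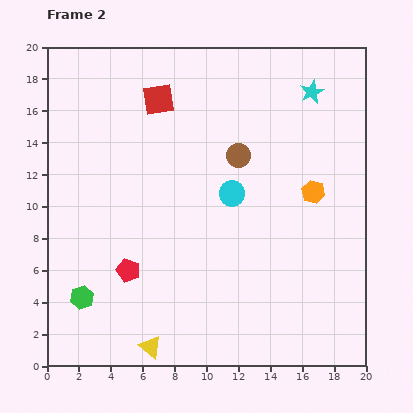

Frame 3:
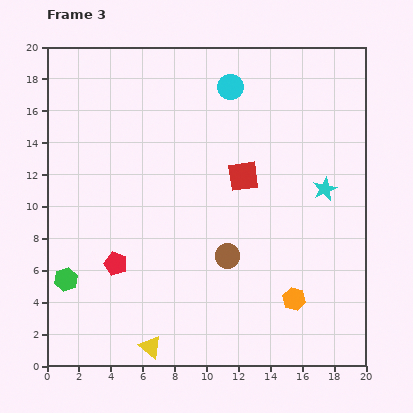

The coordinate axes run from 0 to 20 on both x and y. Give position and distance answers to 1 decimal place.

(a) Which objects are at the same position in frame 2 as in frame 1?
the yellow triangle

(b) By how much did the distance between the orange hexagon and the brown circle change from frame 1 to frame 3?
-6.9

Distance in frame 1: 11.9. Distance in frame 3: 5.0.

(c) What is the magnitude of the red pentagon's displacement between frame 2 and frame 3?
0.9

The red pentagon moved from (5.1, 6.0) to (4.3, 6.4), a distance of √(0.8² + 0.4²) ≈ 0.9.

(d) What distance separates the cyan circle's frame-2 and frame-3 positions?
6.7

The cyan circle moved from (11.6, 10.8) to (11.5, 17.5), a distance of √(0.1² + 6.7²) ≈ 6.7.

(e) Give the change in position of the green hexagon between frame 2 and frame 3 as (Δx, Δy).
(-1.0, 1.1)

The green hexagon was at (2.2, 4.3) in frame 2 and (1.2, 5.4) in frame 3.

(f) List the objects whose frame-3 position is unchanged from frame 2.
the yellow triangle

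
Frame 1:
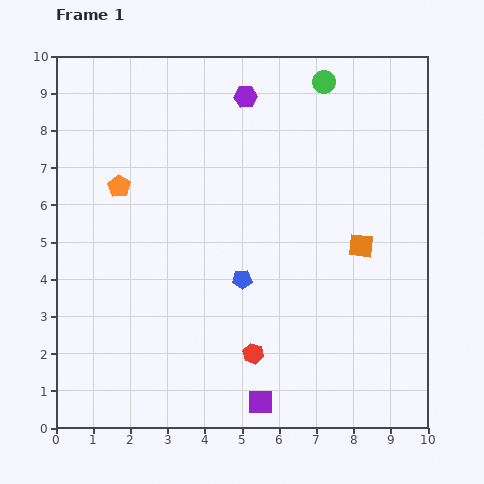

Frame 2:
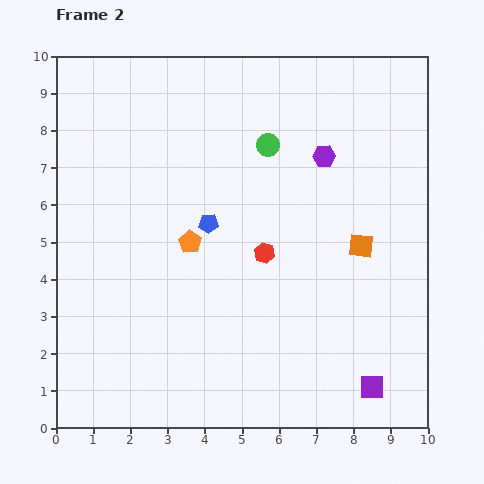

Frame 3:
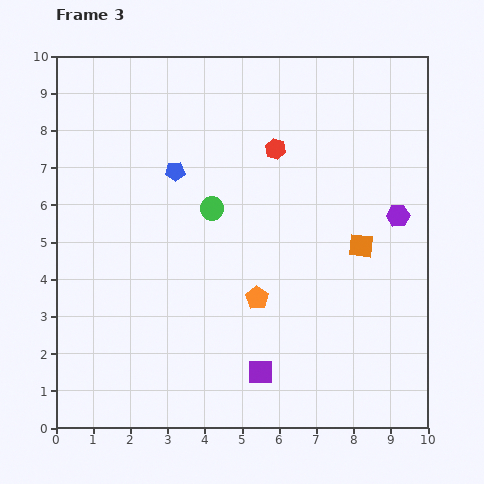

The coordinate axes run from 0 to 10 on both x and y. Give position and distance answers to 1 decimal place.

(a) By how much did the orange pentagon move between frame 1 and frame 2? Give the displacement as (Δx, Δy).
(1.9, -1.5)

The orange pentagon was at (1.7, 6.5) in frame 1 and (3.6, 5.0) in frame 2.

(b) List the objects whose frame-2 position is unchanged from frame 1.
the orange square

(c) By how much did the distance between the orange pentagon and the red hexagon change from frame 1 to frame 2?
-3.8

Distance in frame 1: 5.8. Distance in frame 2: 2.0.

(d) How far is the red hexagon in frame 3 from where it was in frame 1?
5.5

The red hexagon moved from (5.3, 2.0) to (5.9, 7.5), a distance of √(0.6² + 5.5²) ≈ 5.5.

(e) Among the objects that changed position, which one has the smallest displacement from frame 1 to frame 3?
the purple square

(moved 0.8)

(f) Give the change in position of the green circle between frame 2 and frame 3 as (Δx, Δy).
(-1.5, -1.7)

The green circle was at (5.7, 7.6) in frame 2 and (4.2, 5.9) in frame 3.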